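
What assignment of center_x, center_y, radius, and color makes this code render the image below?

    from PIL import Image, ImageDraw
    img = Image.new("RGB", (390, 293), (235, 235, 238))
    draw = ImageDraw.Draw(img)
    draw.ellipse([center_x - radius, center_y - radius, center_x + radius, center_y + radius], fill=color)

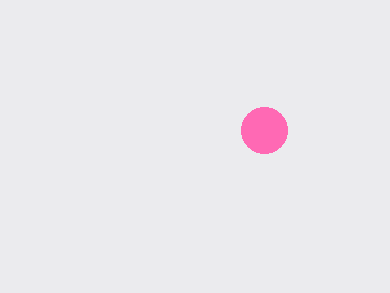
center_x = 264; center_y = 130; radius = 23; color = 'hotpink'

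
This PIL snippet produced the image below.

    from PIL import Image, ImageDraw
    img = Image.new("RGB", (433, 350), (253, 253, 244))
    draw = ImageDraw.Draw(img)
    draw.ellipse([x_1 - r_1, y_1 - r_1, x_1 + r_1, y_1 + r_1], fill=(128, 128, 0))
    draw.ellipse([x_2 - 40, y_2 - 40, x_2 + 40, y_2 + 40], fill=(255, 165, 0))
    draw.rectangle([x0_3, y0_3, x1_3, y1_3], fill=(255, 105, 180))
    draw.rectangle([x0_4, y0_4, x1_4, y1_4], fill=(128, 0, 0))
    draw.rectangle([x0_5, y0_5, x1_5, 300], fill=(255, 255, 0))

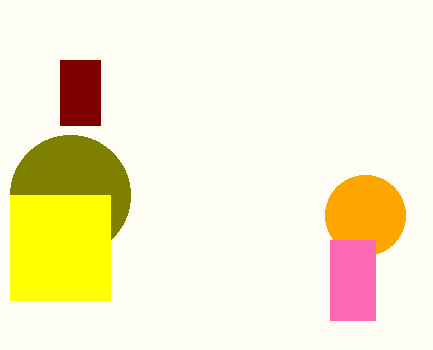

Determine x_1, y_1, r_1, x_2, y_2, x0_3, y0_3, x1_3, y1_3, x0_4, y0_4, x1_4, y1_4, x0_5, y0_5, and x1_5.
x_1 = 70, y_1 = 195, r_1 = 60, x_2 = 365, y_2 = 215, x0_3 = 330, y0_3 = 240, x1_3 = 375, y1_3 = 320, x0_4 = 60, y0_4 = 60, x1_4 = 100, y1_4 = 125, x0_5 = 10, y0_5 = 195, x1_5 = 110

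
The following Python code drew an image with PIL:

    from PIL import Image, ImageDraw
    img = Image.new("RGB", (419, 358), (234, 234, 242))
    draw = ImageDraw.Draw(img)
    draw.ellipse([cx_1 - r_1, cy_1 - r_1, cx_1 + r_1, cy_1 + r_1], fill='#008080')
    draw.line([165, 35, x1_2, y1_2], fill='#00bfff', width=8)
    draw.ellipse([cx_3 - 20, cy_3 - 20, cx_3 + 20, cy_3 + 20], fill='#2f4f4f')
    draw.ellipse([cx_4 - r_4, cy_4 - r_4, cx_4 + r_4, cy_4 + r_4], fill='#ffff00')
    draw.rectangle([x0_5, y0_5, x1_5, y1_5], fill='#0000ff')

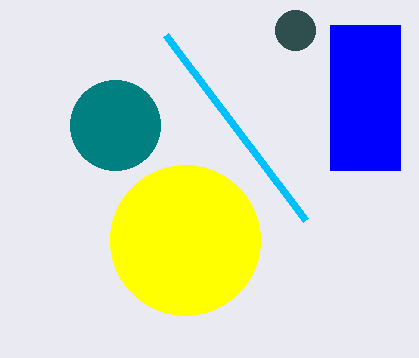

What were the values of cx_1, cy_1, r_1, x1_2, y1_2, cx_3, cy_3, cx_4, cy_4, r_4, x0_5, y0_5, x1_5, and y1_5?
cx_1 = 115, cy_1 = 125, r_1 = 45, x1_2 = 305, y1_2 = 220, cx_3 = 295, cy_3 = 30, cx_4 = 185, cy_4 = 240, r_4 = 75, x0_5 = 330, y0_5 = 25, x1_5 = 400, y1_5 = 170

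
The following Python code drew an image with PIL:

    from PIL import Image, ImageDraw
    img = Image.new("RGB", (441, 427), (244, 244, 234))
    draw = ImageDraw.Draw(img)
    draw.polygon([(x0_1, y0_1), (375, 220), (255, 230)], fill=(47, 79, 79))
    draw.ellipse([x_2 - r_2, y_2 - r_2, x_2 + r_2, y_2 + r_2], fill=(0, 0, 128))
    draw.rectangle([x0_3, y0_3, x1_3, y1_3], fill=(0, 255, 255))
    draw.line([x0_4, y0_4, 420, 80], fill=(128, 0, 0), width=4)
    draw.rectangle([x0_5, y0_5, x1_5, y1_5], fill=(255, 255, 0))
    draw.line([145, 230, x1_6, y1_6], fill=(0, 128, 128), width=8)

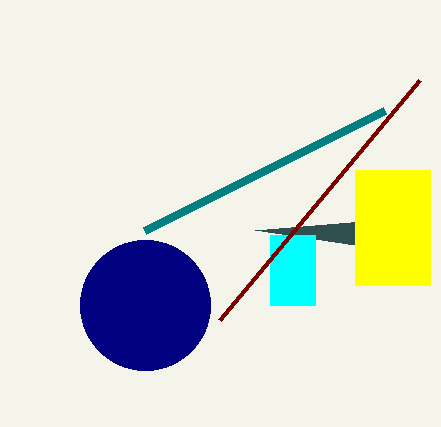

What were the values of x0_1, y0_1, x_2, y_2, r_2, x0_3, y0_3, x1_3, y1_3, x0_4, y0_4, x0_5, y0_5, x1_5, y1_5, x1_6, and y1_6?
x0_1 = 355
y0_1 = 245
x_2 = 145
y_2 = 305
r_2 = 65
x0_3 = 270
y0_3 = 235
x1_3 = 315
y1_3 = 305
x0_4 = 220
y0_4 = 320
x0_5 = 355
y0_5 = 170
x1_5 = 430
y1_5 = 285
x1_6 = 385
y1_6 = 110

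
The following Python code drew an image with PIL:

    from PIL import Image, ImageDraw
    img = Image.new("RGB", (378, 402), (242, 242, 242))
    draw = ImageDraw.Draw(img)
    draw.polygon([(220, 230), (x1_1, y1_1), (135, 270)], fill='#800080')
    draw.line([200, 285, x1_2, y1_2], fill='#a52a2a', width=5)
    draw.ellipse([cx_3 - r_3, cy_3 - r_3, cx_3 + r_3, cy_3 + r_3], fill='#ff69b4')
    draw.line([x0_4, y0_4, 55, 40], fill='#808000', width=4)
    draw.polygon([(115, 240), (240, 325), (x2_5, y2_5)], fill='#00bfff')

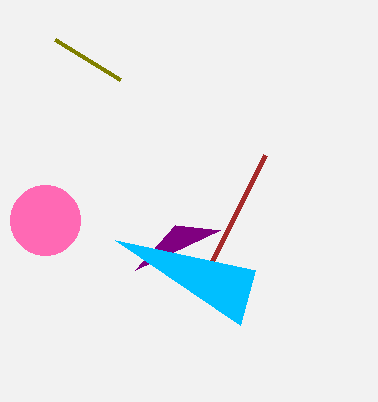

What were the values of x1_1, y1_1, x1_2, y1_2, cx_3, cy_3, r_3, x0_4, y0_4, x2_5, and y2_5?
x1_1 = 175
y1_1 = 225
x1_2 = 265
y1_2 = 155
cx_3 = 45
cy_3 = 220
r_3 = 35
x0_4 = 120
y0_4 = 80
x2_5 = 255
y2_5 = 270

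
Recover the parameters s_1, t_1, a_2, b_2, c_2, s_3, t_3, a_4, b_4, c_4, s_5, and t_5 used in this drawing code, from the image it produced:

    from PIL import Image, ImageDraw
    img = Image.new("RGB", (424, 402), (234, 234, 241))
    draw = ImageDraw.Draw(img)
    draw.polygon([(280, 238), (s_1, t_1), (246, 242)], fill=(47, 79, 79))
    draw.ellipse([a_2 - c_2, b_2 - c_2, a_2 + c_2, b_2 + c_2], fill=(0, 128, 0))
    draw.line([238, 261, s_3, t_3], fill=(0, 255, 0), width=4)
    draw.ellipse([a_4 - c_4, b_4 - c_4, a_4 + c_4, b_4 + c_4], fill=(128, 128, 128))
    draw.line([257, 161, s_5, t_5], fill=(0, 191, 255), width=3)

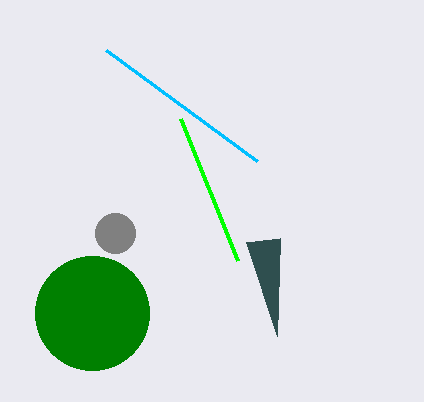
s_1 = 277; t_1 = 336; a_2 = 92; b_2 = 313; c_2 = 57; s_3 = 181; t_3 = 119; a_4 = 115; b_4 = 233; c_4 = 20; s_5 = 106; t_5 = 50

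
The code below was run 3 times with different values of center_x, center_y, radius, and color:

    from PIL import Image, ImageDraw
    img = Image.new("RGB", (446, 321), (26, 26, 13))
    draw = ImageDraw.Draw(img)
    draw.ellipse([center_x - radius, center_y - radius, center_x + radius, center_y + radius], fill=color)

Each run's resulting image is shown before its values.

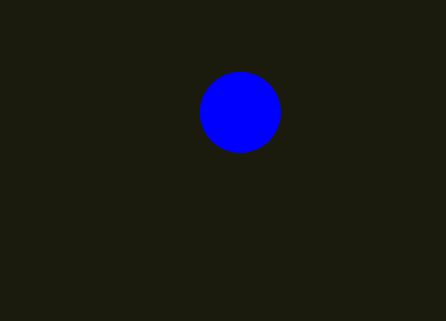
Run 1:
center_x = 240; center_y = 112; radius = 40; color = 'blue'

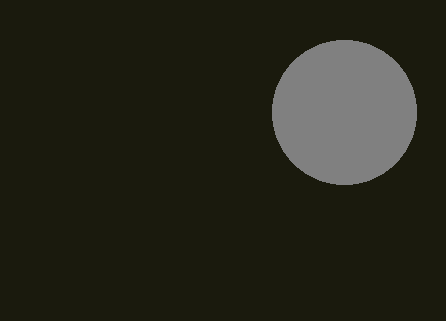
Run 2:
center_x = 344; center_y = 112; radius = 72; color = 'gray'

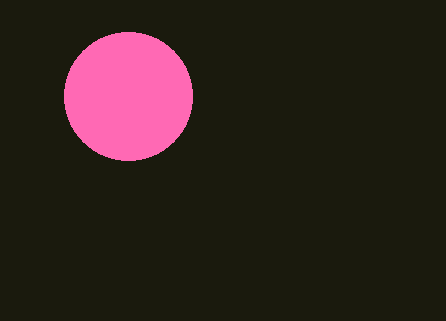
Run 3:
center_x = 128, center_y = 96, radius = 64, color = 'hotpink'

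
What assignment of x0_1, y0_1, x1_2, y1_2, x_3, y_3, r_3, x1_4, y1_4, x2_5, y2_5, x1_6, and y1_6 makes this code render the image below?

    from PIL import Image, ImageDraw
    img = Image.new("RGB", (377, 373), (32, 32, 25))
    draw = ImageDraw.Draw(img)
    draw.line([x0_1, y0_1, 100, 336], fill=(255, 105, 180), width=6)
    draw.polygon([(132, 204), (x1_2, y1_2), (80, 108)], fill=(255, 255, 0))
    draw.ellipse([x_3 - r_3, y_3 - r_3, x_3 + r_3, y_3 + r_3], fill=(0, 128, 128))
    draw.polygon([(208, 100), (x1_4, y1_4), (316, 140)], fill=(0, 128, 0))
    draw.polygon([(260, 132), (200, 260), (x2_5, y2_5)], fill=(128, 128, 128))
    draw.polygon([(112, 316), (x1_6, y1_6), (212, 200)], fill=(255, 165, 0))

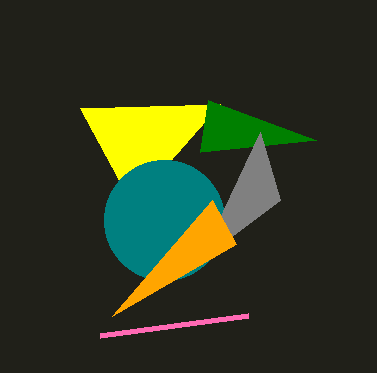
x0_1 = 248; y0_1 = 316; x1_2 = 220; y1_2 = 104; x_3 = 164; y_3 = 220; r_3 = 60; x1_4 = 200; y1_4 = 152; x2_5 = 280; y2_5 = 200; x1_6 = 236; y1_6 = 244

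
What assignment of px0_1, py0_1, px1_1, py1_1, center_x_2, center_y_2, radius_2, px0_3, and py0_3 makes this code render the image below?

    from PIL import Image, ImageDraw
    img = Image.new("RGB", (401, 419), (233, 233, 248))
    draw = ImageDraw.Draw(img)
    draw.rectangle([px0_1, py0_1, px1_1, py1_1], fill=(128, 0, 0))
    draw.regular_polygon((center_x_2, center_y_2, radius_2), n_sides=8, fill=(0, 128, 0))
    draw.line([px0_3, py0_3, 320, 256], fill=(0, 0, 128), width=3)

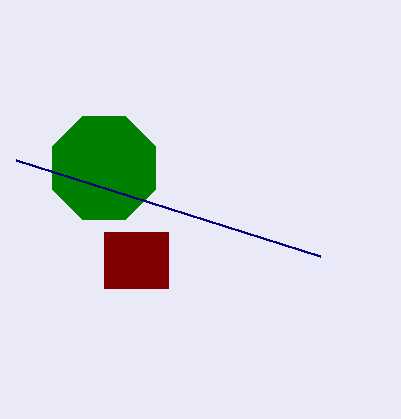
px0_1 = 104; py0_1 = 232; px1_1 = 168; py1_1 = 288; center_x_2 = 104; center_y_2 = 168; radius_2 = 56; px0_3 = 16; py0_3 = 160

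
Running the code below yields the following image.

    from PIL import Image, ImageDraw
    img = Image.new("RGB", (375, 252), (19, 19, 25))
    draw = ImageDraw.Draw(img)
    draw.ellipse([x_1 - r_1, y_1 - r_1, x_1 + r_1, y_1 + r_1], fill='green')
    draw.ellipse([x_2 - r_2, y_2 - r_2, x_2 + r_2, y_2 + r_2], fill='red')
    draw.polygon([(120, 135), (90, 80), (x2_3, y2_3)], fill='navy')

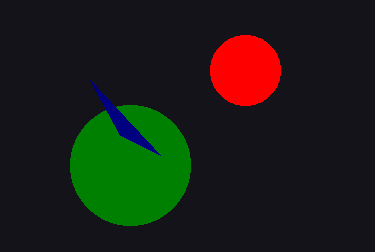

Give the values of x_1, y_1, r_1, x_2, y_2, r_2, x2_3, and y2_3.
x_1 = 130; y_1 = 165; r_1 = 60; x_2 = 245; y_2 = 70; r_2 = 35; x2_3 = 160; y2_3 = 155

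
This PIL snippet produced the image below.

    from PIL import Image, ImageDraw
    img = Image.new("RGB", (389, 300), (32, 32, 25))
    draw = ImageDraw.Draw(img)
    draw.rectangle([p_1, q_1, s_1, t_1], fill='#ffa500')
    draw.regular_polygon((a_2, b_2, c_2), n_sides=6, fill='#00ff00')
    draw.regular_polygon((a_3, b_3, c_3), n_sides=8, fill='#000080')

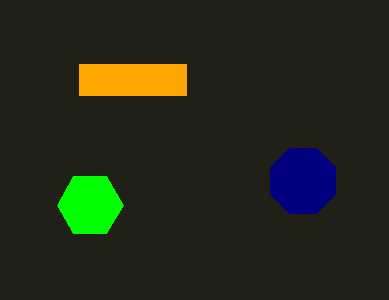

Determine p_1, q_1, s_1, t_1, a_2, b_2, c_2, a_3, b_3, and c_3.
p_1 = 79
q_1 = 64
s_1 = 186
t_1 = 95
a_2 = 90
b_2 = 205
c_2 = 33
a_3 = 303
b_3 = 181
c_3 = 35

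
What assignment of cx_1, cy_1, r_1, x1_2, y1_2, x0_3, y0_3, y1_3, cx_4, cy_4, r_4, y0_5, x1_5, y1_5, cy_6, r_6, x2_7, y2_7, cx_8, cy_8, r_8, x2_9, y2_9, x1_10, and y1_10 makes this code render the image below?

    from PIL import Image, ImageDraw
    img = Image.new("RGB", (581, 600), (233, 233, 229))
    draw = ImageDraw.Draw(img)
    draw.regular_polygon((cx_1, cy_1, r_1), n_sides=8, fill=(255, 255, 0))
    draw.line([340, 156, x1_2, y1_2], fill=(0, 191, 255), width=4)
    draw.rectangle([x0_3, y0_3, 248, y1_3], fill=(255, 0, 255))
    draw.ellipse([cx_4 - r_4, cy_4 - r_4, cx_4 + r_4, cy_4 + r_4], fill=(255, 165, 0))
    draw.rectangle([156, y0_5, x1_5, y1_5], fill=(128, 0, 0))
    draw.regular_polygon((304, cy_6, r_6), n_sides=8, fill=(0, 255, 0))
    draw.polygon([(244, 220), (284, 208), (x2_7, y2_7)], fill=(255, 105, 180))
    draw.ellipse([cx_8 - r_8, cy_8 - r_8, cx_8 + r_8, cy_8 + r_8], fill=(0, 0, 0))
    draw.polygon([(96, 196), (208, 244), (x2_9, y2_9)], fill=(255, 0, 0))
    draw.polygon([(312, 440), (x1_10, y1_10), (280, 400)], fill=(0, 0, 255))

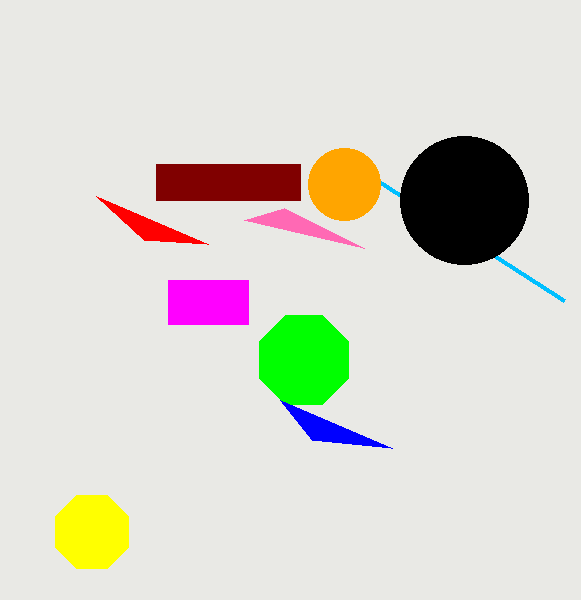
cx_1 = 92
cy_1 = 532
r_1 = 40
x1_2 = 564
y1_2 = 300
x0_3 = 168
y0_3 = 280
y1_3 = 324
cx_4 = 344
cy_4 = 184
r_4 = 36
y0_5 = 164
x1_5 = 300
y1_5 = 200
cy_6 = 360
r_6 = 48
x2_7 = 364
y2_7 = 248
cx_8 = 464
cy_8 = 200
r_8 = 64
x2_9 = 144
y2_9 = 240
x1_10 = 392
y1_10 = 448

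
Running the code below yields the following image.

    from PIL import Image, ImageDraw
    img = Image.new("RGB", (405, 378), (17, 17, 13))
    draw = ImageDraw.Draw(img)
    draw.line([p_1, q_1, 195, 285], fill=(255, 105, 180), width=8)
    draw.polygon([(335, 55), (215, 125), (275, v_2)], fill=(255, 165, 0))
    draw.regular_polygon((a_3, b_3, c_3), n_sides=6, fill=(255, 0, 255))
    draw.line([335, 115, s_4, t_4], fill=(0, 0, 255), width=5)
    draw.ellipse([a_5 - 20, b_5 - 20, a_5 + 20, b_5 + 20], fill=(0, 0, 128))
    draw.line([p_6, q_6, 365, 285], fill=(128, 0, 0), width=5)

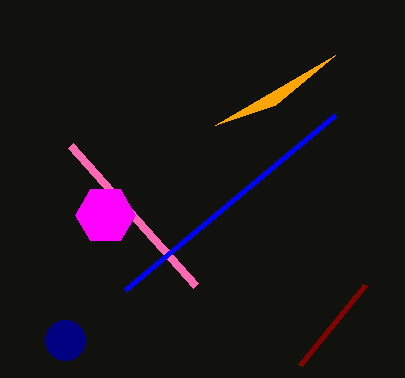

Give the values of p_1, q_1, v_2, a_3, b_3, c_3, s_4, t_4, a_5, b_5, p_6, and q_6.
p_1 = 70
q_1 = 145
v_2 = 105
a_3 = 105
b_3 = 215
c_3 = 30
s_4 = 125
t_4 = 290
a_5 = 65
b_5 = 340
p_6 = 300
q_6 = 365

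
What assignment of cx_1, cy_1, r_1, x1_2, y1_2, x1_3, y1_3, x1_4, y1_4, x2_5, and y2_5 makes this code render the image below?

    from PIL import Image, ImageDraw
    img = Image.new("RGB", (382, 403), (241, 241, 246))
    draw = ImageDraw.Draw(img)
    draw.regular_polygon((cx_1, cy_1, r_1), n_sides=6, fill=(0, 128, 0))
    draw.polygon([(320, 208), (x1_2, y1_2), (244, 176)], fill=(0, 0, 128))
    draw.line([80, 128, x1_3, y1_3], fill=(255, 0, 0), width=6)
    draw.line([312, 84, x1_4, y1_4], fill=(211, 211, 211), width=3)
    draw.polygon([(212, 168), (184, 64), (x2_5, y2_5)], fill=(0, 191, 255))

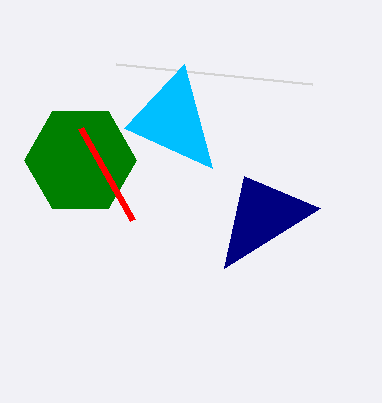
cx_1 = 80
cy_1 = 160
r_1 = 56
x1_2 = 224
y1_2 = 268
x1_3 = 132
y1_3 = 220
x1_4 = 116
y1_4 = 64
x2_5 = 124
y2_5 = 128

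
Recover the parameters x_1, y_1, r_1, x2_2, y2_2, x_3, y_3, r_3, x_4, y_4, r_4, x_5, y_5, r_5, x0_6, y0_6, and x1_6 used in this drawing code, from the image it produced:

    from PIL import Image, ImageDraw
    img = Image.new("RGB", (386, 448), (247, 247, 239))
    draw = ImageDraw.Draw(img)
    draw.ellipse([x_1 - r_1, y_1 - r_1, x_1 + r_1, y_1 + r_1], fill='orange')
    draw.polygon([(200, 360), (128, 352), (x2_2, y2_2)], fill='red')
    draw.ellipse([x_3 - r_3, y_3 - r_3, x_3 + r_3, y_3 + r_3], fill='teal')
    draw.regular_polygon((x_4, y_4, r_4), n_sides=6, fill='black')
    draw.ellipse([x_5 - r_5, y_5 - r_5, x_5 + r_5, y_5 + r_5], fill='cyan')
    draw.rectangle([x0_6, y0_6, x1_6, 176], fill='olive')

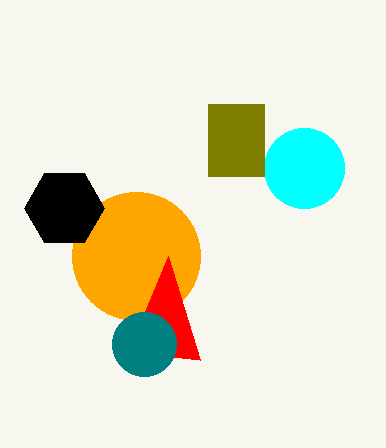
x_1 = 136; y_1 = 256; r_1 = 64; x2_2 = 168; y2_2 = 256; x_3 = 144; y_3 = 344; r_3 = 32; x_4 = 64; y_4 = 208; r_4 = 40; x_5 = 304; y_5 = 168; r_5 = 40; x0_6 = 208; y0_6 = 104; x1_6 = 264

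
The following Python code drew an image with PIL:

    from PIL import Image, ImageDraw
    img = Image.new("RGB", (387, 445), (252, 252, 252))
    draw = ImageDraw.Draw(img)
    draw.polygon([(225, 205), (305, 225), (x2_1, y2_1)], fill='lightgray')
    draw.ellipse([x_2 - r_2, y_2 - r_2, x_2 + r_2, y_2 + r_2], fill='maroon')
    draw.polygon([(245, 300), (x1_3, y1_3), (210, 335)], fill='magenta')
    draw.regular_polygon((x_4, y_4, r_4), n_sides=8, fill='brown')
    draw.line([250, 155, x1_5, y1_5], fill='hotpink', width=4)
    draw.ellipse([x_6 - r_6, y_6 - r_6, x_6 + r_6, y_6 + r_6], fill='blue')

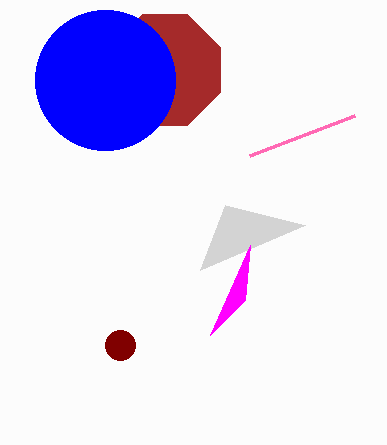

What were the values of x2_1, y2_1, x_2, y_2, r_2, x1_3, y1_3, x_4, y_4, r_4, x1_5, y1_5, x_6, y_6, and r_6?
x2_1 = 200
y2_1 = 270
x_2 = 120
y_2 = 345
r_2 = 15
x1_3 = 250
y1_3 = 245
x_4 = 165
y_4 = 70
r_4 = 60
x1_5 = 355
y1_5 = 115
x_6 = 105
y_6 = 80
r_6 = 70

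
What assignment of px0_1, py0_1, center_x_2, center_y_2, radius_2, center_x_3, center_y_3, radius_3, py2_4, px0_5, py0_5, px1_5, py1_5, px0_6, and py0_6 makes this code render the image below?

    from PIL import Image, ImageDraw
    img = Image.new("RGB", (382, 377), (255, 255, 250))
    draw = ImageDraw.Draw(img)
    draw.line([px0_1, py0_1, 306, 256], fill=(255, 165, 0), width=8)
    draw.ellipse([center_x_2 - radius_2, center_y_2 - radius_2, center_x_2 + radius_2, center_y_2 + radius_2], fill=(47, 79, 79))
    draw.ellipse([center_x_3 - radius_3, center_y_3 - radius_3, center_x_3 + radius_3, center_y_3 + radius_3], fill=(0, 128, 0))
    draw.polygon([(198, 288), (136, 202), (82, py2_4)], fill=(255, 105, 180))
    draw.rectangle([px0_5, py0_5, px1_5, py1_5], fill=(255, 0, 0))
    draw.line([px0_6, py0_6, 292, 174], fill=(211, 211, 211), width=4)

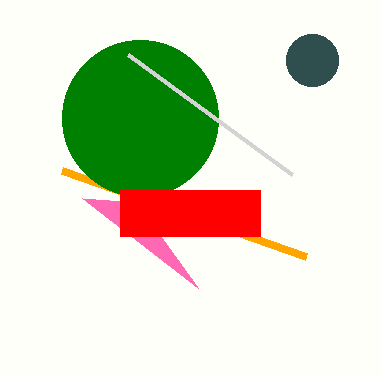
px0_1 = 62, py0_1 = 170, center_x_2 = 312, center_y_2 = 60, radius_2 = 26, center_x_3 = 140, center_y_3 = 118, radius_3 = 78, py2_4 = 198, px0_5 = 120, py0_5 = 190, px1_5 = 260, py1_5 = 236, px0_6 = 128, py0_6 = 54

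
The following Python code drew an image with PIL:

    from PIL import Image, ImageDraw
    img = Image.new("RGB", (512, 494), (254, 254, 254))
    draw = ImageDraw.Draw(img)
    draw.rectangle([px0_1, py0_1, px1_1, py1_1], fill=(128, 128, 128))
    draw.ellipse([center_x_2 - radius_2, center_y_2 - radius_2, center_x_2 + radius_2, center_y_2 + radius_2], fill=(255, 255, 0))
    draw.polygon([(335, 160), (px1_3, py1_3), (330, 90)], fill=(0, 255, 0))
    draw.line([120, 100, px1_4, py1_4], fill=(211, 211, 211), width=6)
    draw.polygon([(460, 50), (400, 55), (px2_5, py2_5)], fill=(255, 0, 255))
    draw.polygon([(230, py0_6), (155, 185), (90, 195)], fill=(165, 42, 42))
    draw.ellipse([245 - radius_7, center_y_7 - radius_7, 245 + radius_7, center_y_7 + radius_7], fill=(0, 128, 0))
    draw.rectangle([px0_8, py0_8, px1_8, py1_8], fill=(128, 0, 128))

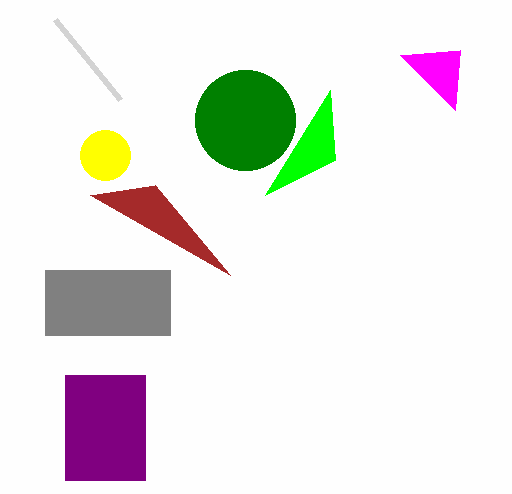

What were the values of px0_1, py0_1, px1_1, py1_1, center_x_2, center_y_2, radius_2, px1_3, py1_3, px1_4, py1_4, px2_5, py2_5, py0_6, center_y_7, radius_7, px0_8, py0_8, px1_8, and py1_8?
px0_1 = 45
py0_1 = 270
px1_1 = 170
py1_1 = 335
center_x_2 = 105
center_y_2 = 155
radius_2 = 25
px1_3 = 265
py1_3 = 195
px1_4 = 55
py1_4 = 20
px2_5 = 455
py2_5 = 110
py0_6 = 275
center_y_7 = 120
radius_7 = 50
px0_8 = 65
py0_8 = 375
px1_8 = 145
py1_8 = 480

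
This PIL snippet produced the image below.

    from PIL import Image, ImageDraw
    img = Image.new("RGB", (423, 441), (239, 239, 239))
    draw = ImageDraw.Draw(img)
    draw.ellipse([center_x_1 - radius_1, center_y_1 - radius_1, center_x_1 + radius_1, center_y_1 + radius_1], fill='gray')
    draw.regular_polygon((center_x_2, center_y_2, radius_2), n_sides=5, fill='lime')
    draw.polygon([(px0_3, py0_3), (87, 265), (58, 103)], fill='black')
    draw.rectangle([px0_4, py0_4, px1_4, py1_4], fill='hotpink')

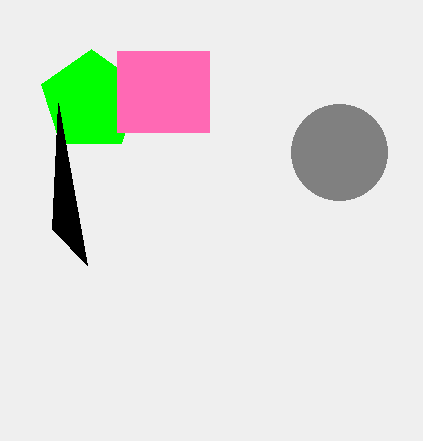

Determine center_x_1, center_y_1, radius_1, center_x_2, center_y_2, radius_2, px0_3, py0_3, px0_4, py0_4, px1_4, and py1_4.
center_x_1 = 339; center_y_1 = 152; radius_1 = 48; center_x_2 = 91; center_y_2 = 101; radius_2 = 52; px0_3 = 52; py0_3 = 229; px0_4 = 117; py0_4 = 51; px1_4 = 209; py1_4 = 132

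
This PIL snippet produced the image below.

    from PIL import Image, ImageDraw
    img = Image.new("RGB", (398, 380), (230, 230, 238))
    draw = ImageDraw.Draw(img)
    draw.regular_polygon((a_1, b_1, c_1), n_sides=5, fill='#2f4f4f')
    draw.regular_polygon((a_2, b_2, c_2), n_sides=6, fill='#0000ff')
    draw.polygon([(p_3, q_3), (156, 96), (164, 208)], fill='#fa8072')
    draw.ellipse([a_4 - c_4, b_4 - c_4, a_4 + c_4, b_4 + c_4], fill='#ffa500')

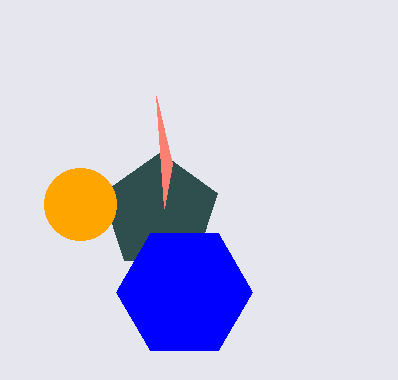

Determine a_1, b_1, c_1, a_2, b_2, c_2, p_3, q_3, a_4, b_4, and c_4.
a_1 = 160, b_1 = 212, c_1 = 60, a_2 = 184, b_2 = 292, c_2 = 68, p_3 = 172, q_3 = 164, a_4 = 80, b_4 = 204, c_4 = 36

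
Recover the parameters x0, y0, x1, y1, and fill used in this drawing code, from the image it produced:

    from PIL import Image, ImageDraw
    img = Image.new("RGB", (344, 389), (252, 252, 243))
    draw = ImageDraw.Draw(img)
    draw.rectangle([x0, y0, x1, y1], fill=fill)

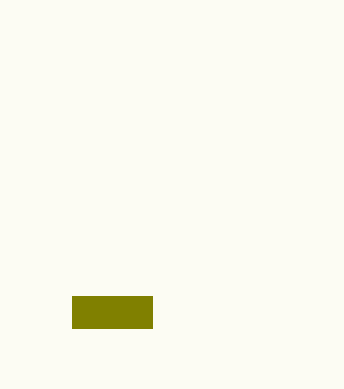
x0 = 72, y0 = 296, x1 = 152, y1 = 328, fill = 'olive'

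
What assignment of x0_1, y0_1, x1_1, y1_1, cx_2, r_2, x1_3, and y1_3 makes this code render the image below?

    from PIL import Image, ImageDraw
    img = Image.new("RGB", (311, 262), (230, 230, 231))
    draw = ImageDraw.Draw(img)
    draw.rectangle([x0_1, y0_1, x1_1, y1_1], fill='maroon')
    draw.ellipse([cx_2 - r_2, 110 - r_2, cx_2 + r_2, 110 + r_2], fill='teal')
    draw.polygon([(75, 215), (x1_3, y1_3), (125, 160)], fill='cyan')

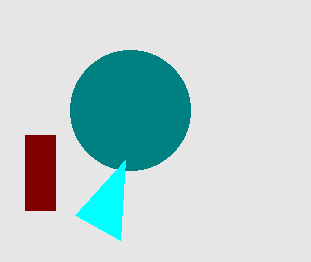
x0_1 = 25; y0_1 = 135; x1_1 = 55; y1_1 = 210; cx_2 = 130; r_2 = 60; x1_3 = 120; y1_3 = 240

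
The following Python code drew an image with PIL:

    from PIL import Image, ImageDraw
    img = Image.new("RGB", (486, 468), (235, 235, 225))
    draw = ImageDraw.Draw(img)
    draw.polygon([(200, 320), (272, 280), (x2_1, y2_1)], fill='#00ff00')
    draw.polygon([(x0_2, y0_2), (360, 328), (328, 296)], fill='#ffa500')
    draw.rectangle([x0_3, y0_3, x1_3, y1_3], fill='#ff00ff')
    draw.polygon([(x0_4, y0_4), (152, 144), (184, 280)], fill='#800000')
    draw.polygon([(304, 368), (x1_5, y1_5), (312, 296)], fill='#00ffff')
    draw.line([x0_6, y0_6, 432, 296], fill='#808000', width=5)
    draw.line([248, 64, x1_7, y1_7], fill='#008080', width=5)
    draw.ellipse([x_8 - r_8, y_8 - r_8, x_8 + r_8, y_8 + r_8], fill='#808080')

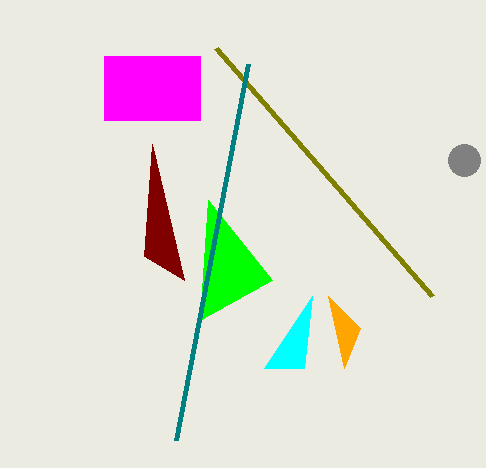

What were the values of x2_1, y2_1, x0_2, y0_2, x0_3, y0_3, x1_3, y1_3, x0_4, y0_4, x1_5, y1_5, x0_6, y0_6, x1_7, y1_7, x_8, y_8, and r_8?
x2_1 = 208, y2_1 = 200, x0_2 = 344, y0_2 = 368, x0_3 = 104, y0_3 = 56, x1_3 = 200, y1_3 = 120, x0_4 = 144, y0_4 = 256, x1_5 = 264, y1_5 = 368, x0_6 = 216, y0_6 = 48, x1_7 = 176, y1_7 = 440, x_8 = 464, y_8 = 160, r_8 = 16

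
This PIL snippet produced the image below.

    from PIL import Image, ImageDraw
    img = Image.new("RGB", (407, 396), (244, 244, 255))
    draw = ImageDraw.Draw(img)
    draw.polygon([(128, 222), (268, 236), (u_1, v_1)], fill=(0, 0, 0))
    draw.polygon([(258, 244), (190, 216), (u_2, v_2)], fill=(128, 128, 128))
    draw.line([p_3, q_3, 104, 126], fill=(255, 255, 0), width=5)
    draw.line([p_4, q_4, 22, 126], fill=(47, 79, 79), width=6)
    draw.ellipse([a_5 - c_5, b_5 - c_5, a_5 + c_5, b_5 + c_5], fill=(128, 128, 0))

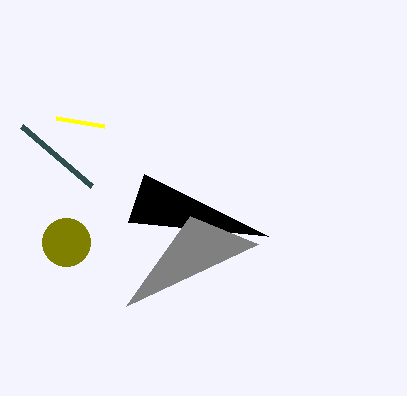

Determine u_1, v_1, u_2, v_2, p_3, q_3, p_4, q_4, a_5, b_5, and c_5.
u_1 = 144; v_1 = 174; u_2 = 126; v_2 = 306; p_3 = 56; q_3 = 118; p_4 = 92; q_4 = 186; a_5 = 66; b_5 = 242; c_5 = 24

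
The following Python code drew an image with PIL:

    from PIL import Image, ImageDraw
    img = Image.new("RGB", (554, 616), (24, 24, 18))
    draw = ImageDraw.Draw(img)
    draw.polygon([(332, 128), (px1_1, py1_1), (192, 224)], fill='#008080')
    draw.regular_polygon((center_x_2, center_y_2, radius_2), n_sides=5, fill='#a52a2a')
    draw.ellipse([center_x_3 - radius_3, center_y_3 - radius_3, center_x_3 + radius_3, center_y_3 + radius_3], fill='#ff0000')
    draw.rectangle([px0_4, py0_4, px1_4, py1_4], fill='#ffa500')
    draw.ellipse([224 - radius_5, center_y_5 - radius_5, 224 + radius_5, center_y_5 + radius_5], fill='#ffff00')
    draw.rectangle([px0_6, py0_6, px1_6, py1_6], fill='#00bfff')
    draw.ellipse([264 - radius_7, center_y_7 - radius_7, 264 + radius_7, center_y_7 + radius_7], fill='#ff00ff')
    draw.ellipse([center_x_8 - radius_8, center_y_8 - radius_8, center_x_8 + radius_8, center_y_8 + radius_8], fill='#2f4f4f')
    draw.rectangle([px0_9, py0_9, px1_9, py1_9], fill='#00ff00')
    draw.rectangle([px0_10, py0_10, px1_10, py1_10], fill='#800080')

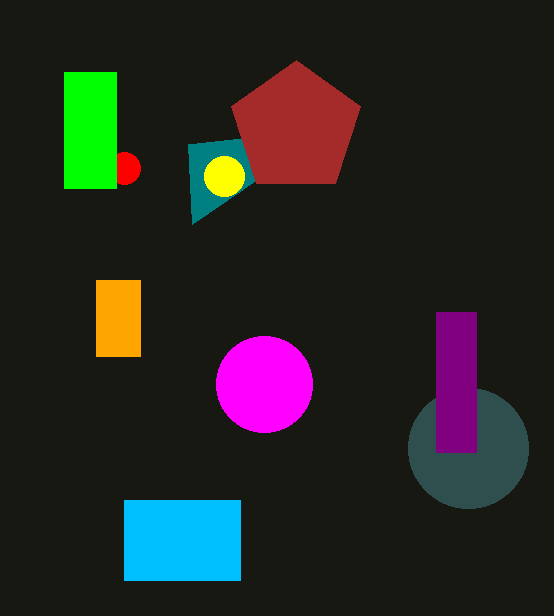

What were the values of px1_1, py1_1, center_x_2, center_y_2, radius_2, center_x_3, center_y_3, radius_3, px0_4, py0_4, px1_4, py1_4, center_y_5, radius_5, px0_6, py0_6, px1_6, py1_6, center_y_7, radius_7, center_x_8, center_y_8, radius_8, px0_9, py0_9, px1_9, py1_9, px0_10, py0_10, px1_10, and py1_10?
px1_1 = 188, py1_1 = 144, center_x_2 = 296, center_y_2 = 128, radius_2 = 68, center_x_3 = 124, center_y_3 = 168, radius_3 = 16, px0_4 = 96, py0_4 = 280, px1_4 = 140, py1_4 = 356, center_y_5 = 176, radius_5 = 20, px0_6 = 124, py0_6 = 500, px1_6 = 240, py1_6 = 580, center_y_7 = 384, radius_7 = 48, center_x_8 = 468, center_y_8 = 448, radius_8 = 60, px0_9 = 64, py0_9 = 72, px1_9 = 116, py1_9 = 188, px0_10 = 436, py0_10 = 312, px1_10 = 476, py1_10 = 452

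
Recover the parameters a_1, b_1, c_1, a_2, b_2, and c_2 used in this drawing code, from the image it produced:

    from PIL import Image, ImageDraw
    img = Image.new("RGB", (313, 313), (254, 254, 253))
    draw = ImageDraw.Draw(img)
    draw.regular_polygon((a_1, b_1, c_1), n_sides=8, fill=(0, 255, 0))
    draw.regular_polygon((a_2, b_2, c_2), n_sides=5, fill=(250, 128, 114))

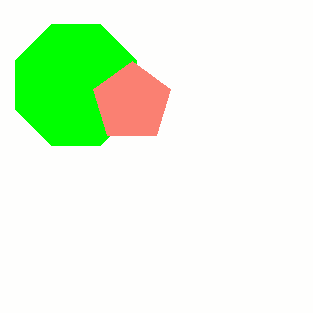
a_1 = 76
b_1 = 85
c_1 = 65
a_2 = 132
b_2 = 102
c_2 = 41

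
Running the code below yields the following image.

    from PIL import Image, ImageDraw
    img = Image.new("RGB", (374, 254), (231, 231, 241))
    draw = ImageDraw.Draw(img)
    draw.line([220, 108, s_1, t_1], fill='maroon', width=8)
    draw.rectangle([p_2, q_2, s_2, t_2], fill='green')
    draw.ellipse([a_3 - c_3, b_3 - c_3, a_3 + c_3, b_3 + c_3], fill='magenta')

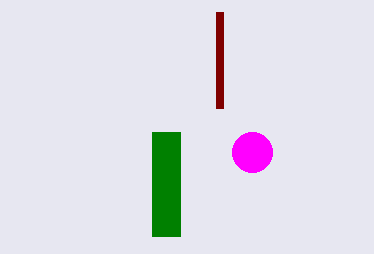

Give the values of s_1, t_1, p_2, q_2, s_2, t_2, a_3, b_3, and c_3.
s_1 = 220, t_1 = 12, p_2 = 152, q_2 = 132, s_2 = 180, t_2 = 236, a_3 = 252, b_3 = 152, c_3 = 20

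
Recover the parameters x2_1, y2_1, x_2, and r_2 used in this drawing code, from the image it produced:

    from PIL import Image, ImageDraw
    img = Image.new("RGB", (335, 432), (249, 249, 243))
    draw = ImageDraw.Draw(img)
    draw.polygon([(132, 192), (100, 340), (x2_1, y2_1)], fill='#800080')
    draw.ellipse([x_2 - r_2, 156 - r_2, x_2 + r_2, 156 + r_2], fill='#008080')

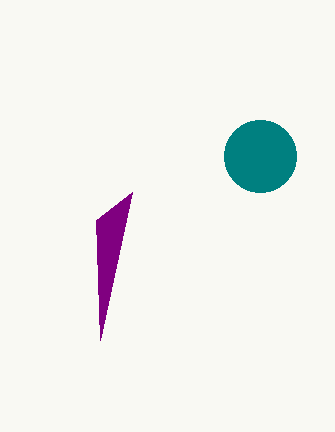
x2_1 = 96
y2_1 = 220
x_2 = 260
r_2 = 36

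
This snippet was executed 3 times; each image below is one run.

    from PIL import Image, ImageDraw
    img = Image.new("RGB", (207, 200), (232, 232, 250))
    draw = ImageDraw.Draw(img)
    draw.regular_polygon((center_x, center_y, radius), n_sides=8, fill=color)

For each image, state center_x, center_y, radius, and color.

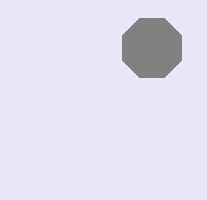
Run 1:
center_x = 152, center_y = 48, radius = 32, color = 'gray'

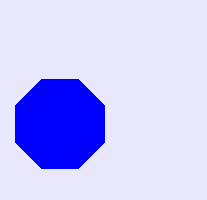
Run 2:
center_x = 60, center_y = 124, radius = 48, color = 'blue'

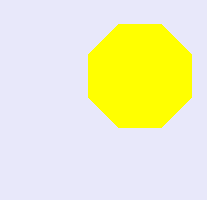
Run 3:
center_x = 140; center_y = 76; radius = 56; color = 'yellow'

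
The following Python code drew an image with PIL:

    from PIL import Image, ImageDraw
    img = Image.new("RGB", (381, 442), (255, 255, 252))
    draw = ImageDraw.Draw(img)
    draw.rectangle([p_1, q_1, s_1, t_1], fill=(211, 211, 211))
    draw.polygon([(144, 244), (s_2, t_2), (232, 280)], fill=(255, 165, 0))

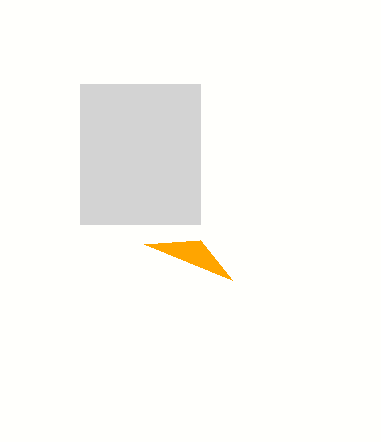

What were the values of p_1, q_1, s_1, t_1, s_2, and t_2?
p_1 = 80, q_1 = 84, s_1 = 200, t_1 = 224, s_2 = 200, t_2 = 240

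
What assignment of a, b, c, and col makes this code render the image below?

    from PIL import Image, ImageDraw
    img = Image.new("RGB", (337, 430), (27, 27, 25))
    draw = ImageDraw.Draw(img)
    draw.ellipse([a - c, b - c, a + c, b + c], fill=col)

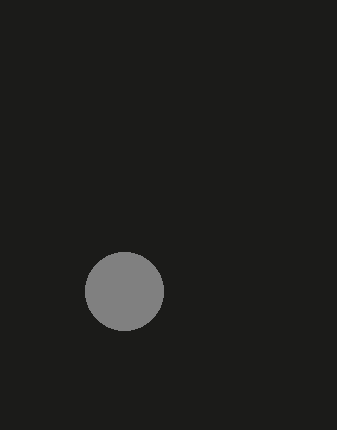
a = 124, b = 291, c = 39, col = 'gray'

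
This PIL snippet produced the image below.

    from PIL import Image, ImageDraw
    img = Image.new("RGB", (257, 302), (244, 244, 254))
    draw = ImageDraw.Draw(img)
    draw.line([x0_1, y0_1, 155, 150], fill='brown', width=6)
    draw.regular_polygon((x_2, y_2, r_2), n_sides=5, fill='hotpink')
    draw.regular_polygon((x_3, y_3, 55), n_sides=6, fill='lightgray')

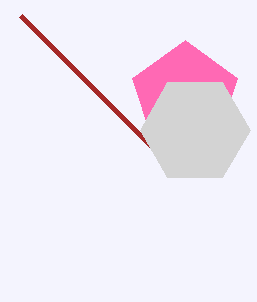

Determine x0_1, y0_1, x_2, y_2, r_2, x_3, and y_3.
x0_1 = 20, y0_1 = 15, x_2 = 185, y_2 = 95, r_2 = 55, x_3 = 195, y_3 = 130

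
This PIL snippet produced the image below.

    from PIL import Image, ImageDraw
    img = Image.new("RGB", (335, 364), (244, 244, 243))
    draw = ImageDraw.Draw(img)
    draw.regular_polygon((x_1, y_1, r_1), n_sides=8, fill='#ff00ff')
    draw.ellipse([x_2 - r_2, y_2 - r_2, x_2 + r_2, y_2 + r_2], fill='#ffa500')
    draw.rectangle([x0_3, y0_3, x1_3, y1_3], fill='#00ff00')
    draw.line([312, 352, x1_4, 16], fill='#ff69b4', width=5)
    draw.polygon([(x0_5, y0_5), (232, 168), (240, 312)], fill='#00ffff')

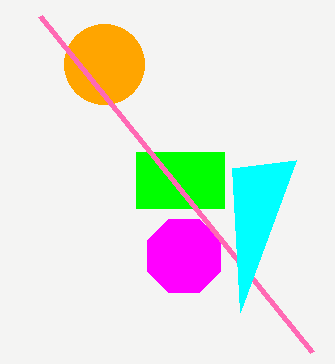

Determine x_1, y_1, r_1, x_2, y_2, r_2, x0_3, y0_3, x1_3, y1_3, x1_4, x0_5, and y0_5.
x_1 = 184
y_1 = 256
r_1 = 40
x_2 = 104
y_2 = 64
r_2 = 40
x0_3 = 136
y0_3 = 152
x1_3 = 224
y1_3 = 208
x1_4 = 40
x0_5 = 296
y0_5 = 160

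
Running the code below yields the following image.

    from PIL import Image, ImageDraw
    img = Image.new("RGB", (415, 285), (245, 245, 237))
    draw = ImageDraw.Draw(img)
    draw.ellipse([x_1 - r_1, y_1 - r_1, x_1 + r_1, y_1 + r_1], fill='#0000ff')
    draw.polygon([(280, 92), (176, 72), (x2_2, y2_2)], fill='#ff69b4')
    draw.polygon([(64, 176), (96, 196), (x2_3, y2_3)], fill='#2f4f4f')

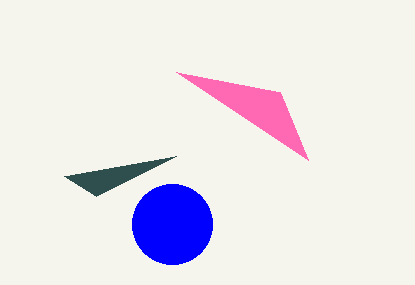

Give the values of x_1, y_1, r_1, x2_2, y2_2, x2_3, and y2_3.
x_1 = 172, y_1 = 224, r_1 = 40, x2_2 = 308, y2_2 = 160, x2_3 = 176, y2_3 = 156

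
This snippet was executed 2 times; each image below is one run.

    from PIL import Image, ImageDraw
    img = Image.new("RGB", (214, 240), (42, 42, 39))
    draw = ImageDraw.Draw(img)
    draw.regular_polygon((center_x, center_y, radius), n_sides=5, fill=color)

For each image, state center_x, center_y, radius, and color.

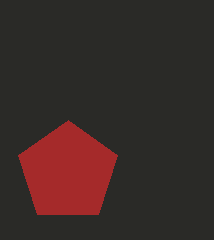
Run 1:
center_x = 68
center_y = 172
radius = 52
color = 'brown'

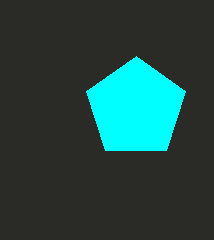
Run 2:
center_x = 136, center_y = 108, radius = 52, color = 'cyan'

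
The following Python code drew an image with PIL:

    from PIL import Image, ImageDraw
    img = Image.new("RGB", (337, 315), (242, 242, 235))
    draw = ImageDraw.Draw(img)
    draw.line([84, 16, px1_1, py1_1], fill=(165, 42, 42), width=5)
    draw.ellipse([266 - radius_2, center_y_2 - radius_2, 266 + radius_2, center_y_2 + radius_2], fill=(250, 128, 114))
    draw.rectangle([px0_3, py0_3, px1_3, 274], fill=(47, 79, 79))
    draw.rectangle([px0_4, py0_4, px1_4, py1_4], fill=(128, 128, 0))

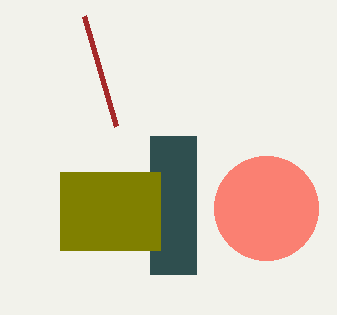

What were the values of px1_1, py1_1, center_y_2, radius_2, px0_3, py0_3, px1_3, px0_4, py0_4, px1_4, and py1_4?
px1_1 = 116
py1_1 = 126
center_y_2 = 208
radius_2 = 52
px0_3 = 150
py0_3 = 136
px1_3 = 196
px0_4 = 60
py0_4 = 172
px1_4 = 160
py1_4 = 250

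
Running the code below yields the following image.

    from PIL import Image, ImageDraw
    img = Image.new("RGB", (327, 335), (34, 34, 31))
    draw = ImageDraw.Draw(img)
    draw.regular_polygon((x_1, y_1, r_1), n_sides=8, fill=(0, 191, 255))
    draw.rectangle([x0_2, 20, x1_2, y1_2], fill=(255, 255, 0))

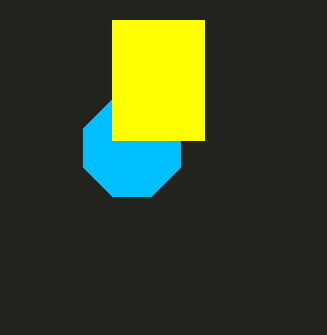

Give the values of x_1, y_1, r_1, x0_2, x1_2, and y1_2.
x_1 = 132, y_1 = 148, r_1 = 52, x0_2 = 112, x1_2 = 204, y1_2 = 140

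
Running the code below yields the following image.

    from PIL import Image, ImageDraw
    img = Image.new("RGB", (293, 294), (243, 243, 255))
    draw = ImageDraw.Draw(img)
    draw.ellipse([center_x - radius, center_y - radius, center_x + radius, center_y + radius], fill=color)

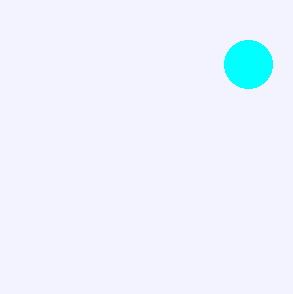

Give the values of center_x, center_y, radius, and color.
center_x = 248, center_y = 64, radius = 24, color = 'cyan'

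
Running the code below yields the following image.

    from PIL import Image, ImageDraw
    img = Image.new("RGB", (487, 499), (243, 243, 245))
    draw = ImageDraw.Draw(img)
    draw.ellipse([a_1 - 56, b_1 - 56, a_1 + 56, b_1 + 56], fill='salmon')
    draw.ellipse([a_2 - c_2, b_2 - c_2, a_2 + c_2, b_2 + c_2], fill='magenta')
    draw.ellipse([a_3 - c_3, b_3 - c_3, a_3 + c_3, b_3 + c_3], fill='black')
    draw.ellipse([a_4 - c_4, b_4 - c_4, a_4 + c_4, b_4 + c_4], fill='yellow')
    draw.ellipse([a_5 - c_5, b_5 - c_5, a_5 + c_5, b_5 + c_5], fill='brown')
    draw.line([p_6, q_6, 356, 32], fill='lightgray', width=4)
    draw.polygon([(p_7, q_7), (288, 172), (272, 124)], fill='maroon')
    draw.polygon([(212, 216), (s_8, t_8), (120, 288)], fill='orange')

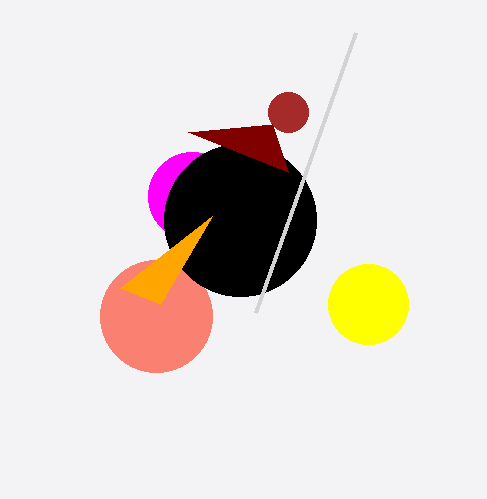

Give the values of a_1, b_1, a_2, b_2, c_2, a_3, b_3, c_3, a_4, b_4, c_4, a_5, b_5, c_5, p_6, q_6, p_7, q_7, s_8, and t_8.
a_1 = 156; b_1 = 316; a_2 = 192; b_2 = 196; c_2 = 44; a_3 = 240; b_3 = 220; c_3 = 76; a_4 = 368; b_4 = 304; c_4 = 40; a_5 = 288; b_5 = 112; c_5 = 20; p_6 = 256; q_6 = 312; p_7 = 188; q_7 = 132; s_8 = 160; t_8 = 304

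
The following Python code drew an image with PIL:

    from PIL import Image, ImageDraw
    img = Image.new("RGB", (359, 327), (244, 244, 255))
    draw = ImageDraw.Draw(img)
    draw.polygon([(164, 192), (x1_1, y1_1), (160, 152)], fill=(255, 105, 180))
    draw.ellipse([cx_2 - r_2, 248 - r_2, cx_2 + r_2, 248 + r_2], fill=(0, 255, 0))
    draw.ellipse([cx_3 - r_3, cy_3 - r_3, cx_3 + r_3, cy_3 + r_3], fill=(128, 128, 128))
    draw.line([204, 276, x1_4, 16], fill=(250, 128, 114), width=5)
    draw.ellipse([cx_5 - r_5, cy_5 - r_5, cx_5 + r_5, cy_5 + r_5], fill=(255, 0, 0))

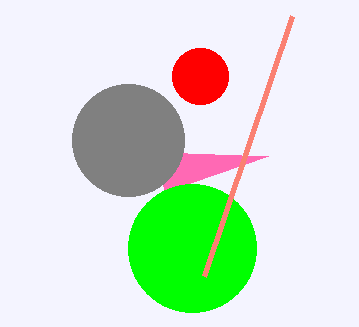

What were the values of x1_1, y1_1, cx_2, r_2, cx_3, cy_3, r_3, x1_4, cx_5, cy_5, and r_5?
x1_1 = 268; y1_1 = 156; cx_2 = 192; r_2 = 64; cx_3 = 128; cy_3 = 140; r_3 = 56; x1_4 = 292; cx_5 = 200; cy_5 = 76; r_5 = 28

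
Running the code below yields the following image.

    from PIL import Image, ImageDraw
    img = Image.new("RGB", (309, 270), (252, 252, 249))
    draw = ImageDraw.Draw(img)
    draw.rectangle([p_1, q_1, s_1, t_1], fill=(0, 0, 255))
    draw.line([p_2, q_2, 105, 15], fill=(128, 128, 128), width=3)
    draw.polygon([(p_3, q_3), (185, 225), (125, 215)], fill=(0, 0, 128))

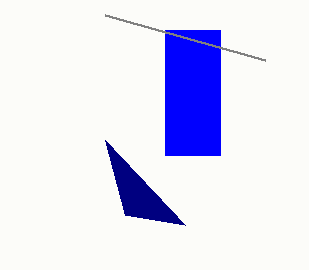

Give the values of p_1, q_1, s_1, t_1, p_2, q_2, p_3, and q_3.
p_1 = 165; q_1 = 30; s_1 = 220; t_1 = 155; p_2 = 265; q_2 = 60; p_3 = 105; q_3 = 140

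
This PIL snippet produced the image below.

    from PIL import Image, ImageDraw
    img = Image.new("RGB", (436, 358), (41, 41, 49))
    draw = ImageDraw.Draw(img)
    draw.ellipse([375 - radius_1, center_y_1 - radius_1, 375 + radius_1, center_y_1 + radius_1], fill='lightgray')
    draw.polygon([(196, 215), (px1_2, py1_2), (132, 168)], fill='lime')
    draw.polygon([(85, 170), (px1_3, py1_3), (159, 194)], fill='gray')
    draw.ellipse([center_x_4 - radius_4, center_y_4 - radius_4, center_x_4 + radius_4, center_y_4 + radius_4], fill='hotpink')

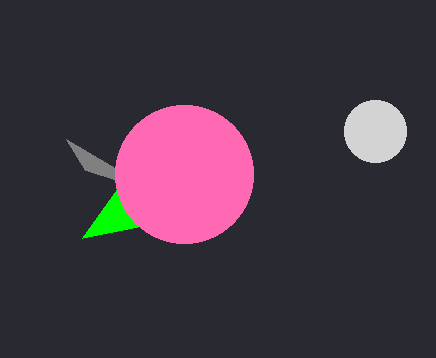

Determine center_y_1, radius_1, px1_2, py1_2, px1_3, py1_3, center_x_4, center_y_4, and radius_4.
center_y_1 = 131
radius_1 = 31
px1_2 = 82
py1_2 = 238
px1_3 = 66
py1_3 = 139
center_x_4 = 184
center_y_4 = 174
radius_4 = 69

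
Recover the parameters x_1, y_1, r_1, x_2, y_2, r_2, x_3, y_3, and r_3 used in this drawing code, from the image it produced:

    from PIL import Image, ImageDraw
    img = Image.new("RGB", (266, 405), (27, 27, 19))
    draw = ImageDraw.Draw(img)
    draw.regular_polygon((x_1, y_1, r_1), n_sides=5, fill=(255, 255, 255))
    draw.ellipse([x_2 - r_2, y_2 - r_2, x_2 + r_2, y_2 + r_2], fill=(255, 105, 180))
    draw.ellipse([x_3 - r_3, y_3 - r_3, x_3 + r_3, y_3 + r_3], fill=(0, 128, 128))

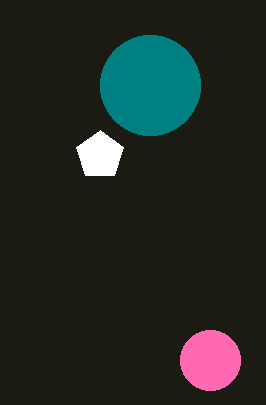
x_1 = 100, y_1 = 155, r_1 = 25, x_2 = 210, y_2 = 360, r_2 = 30, x_3 = 150, y_3 = 85, r_3 = 50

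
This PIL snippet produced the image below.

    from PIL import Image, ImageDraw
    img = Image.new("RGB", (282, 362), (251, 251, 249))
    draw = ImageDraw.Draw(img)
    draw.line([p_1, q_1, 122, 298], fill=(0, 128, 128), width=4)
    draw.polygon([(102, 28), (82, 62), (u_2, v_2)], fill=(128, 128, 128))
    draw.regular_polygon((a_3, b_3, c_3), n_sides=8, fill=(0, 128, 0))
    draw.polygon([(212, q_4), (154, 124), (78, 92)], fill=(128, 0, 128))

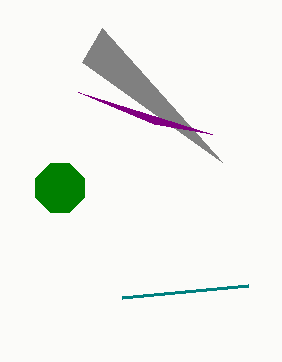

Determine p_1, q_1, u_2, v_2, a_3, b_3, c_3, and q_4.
p_1 = 248, q_1 = 286, u_2 = 222, v_2 = 162, a_3 = 60, b_3 = 188, c_3 = 26, q_4 = 134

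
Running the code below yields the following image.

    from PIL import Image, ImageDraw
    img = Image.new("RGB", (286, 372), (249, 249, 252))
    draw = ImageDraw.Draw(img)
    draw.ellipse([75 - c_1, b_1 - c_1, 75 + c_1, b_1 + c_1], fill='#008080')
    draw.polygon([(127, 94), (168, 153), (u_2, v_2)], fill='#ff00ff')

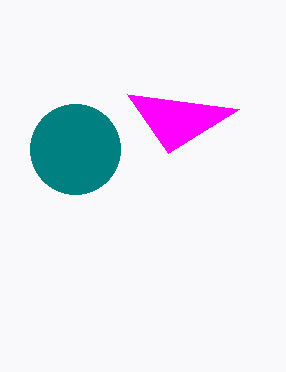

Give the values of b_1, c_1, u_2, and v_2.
b_1 = 149, c_1 = 45, u_2 = 239, v_2 = 109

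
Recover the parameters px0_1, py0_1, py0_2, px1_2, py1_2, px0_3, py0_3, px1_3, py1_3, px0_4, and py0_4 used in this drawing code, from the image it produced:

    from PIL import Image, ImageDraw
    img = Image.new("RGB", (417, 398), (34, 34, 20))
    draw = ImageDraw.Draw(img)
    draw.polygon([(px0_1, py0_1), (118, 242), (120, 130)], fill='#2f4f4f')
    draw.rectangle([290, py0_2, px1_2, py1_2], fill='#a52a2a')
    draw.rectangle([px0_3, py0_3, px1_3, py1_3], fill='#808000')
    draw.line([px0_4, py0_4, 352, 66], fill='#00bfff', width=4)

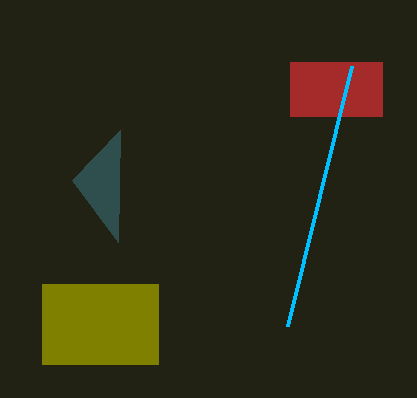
px0_1 = 72; py0_1 = 180; py0_2 = 62; px1_2 = 382; py1_2 = 116; px0_3 = 42; py0_3 = 284; px1_3 = 158; py1_3 = 364; px0_4 = 288; py0_4 = 326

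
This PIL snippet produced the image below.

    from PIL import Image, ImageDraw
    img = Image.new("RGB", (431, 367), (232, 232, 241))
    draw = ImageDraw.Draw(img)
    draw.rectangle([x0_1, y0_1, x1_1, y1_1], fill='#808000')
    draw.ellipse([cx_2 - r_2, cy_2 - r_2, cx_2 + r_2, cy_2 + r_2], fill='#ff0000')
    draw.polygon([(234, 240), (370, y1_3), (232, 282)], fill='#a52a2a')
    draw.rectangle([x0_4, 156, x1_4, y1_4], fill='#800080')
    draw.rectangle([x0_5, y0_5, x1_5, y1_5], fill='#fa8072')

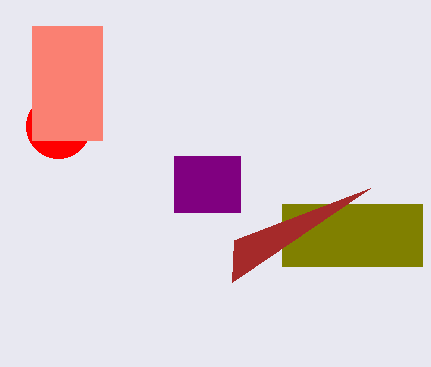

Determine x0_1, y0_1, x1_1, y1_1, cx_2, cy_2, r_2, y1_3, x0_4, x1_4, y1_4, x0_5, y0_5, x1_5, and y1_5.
x0_1 = 282
y0_1 = 204
x1_1 = 422
y1_1 = 266
cx_2 = 58
cy_2 = 126
r_2 = 32
y1_3 = 188
x0_4 = 174
x1_4 = 240
y1_4 = 212
x0_5 = 32
y0_5 = 26
x1_5 = 102
y1_5 = 140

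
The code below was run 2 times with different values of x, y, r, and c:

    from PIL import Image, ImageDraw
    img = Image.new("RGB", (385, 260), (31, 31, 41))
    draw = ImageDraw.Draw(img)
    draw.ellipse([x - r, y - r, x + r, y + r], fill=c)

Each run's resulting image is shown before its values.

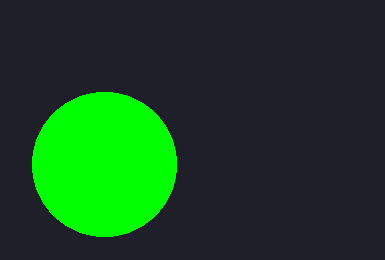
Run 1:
x = 104
y = 164
r = 72
c = 'lime'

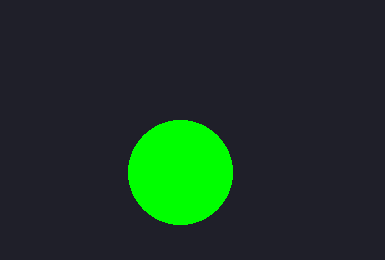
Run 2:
x = 180
y = 172
r = 52
c = 'lime'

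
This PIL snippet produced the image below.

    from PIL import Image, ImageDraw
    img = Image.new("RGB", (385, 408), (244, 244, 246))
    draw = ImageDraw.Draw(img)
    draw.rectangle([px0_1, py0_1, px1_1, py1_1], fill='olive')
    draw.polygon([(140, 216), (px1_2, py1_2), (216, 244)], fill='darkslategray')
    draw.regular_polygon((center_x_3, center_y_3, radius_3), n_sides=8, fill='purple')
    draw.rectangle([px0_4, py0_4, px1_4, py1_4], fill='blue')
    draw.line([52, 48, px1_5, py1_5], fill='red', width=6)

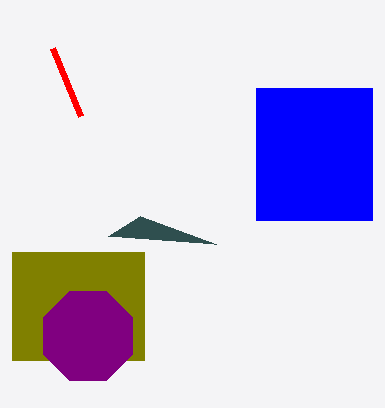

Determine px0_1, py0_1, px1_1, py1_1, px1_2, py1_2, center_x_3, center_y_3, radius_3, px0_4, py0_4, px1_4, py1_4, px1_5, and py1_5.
px0_1 = 12
py0_1 = 252
px1_1 = 144
py1_1 = 360
px1_2 = 108
py1_2 = 236
center_x_3 = 88
center_y_3 = 336
radius_3 = 48
px0_4 = 256
py0_4 = 88
px1_4 = 372
py1_4 = 220
px1_5 = 80
py1_5 = 116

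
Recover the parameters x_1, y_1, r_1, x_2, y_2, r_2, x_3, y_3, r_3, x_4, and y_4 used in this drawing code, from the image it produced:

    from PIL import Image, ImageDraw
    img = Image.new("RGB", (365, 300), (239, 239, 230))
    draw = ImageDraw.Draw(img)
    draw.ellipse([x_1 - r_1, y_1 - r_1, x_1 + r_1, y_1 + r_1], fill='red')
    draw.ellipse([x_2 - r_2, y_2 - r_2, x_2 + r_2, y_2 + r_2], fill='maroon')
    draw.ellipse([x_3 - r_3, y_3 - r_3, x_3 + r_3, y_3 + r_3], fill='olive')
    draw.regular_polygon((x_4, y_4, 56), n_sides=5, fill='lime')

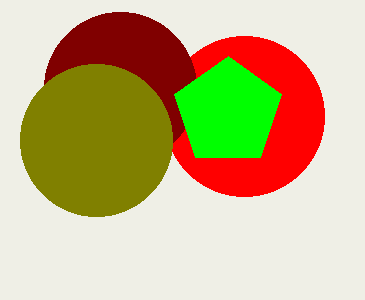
x_1 = 244, y_1 = 116, r_1 = 80, x_2 = 120, y_2 = 88, r_2 = 76, x_3 = 96, y_3 = 140, r_3 = 76, x_4 = 228, y_4 = 112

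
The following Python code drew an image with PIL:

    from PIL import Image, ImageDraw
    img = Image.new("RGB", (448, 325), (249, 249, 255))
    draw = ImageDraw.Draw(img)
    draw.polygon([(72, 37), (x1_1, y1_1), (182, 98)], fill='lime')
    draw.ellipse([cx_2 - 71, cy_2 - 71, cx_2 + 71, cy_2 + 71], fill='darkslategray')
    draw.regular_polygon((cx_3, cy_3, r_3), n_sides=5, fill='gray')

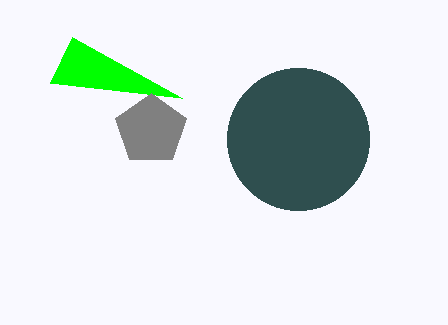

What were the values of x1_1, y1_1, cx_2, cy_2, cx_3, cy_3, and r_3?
x1_1 = 50
y1_1 = 83
cx_2 = 298
cy_2 = 139
cx_3 = 151
cy_3 = 130
r_3 = 37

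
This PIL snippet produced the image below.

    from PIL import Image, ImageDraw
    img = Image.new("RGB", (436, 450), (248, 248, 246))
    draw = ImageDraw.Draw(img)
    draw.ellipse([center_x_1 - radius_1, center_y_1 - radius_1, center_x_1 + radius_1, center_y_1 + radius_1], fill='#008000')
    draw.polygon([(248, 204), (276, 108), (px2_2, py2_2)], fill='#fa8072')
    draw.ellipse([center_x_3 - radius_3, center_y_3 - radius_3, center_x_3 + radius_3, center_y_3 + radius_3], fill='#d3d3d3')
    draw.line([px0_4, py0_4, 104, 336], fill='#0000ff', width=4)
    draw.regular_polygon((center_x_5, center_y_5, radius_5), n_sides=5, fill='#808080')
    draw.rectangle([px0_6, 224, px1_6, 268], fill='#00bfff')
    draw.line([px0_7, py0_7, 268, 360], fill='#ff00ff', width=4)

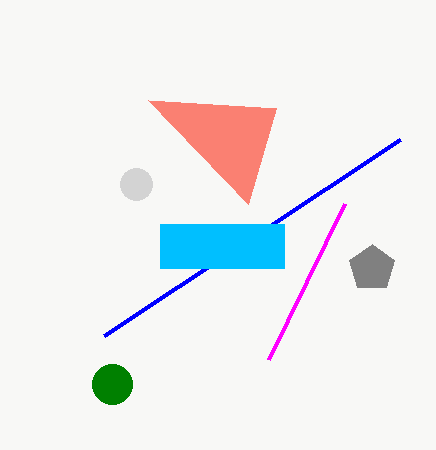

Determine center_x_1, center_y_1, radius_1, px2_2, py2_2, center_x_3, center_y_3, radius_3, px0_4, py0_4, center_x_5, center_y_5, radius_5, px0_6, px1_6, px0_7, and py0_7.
center_x_1 = 112
center_y_1 = 384
radius_1 = 20
px2_2 = 148
py2_2 = 100
center_x_3 = 136
center_y_3 = 184
radius_3 = 16
px0_4 = 400
py0_4 = 140
center_x_5 = 372
center_y_5 = 268
radius_5 = 24
px0_6 = 160
px1_6 = 284
px0_7 = 344
py0_7 = 204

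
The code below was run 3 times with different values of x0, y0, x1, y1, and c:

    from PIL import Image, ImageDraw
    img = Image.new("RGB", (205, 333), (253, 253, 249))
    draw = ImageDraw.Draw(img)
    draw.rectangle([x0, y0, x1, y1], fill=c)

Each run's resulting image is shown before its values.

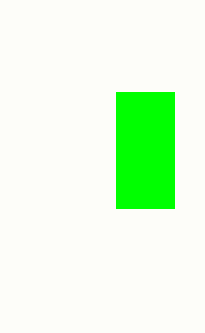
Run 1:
x0 = 116
y0 = 92
x1 = 174
y1 = 208
c = 'lime'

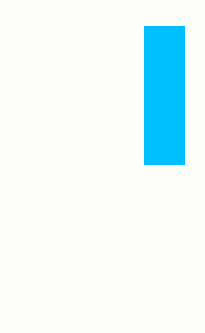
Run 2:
x0 = 144, y0 = 26, x1 = 184, y1 = 164, c = 'deepskyblue'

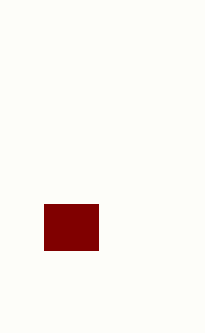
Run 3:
x0 = 44
y0 = 204
x1 = 98
y1 = 250
c = 'maroon'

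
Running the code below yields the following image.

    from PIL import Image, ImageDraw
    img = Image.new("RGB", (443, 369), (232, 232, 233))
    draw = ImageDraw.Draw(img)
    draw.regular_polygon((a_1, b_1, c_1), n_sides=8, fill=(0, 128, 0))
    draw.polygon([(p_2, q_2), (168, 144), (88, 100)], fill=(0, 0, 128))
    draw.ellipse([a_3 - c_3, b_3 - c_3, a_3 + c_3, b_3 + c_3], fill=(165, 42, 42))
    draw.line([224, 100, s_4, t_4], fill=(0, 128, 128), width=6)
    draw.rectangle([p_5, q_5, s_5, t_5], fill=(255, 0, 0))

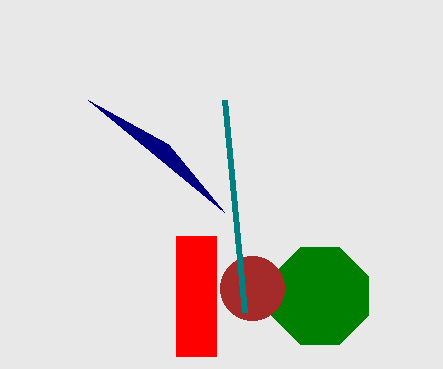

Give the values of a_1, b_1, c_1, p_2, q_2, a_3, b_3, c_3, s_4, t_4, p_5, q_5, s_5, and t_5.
a_1 = 320, b_1 = 296, c_1 = 52, p_2 = 224, q_2 = 212, a_3 = 252, b_3 = 288, c_3 = 32, s_4 = 244, t_4 = 312, p_5 = 176, q_5 = 236, s_5 = 216, t_5 = 356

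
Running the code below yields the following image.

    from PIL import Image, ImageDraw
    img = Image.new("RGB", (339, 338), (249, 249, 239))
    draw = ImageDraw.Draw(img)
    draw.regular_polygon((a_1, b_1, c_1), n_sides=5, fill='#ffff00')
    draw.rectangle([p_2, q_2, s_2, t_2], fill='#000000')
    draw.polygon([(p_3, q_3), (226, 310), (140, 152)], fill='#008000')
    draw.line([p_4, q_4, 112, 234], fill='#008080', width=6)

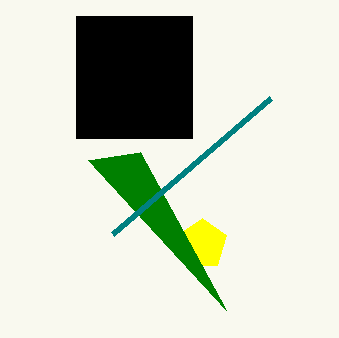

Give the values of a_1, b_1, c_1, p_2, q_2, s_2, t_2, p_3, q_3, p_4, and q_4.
a_1 = 202
b_1 = 244
c_1 = 26
p_2 = 76
q_2 = 16
s_2 = 192
t_2 = 138
p_3 = 88
q_3 = 160
p_4 = 270
q_4 = 98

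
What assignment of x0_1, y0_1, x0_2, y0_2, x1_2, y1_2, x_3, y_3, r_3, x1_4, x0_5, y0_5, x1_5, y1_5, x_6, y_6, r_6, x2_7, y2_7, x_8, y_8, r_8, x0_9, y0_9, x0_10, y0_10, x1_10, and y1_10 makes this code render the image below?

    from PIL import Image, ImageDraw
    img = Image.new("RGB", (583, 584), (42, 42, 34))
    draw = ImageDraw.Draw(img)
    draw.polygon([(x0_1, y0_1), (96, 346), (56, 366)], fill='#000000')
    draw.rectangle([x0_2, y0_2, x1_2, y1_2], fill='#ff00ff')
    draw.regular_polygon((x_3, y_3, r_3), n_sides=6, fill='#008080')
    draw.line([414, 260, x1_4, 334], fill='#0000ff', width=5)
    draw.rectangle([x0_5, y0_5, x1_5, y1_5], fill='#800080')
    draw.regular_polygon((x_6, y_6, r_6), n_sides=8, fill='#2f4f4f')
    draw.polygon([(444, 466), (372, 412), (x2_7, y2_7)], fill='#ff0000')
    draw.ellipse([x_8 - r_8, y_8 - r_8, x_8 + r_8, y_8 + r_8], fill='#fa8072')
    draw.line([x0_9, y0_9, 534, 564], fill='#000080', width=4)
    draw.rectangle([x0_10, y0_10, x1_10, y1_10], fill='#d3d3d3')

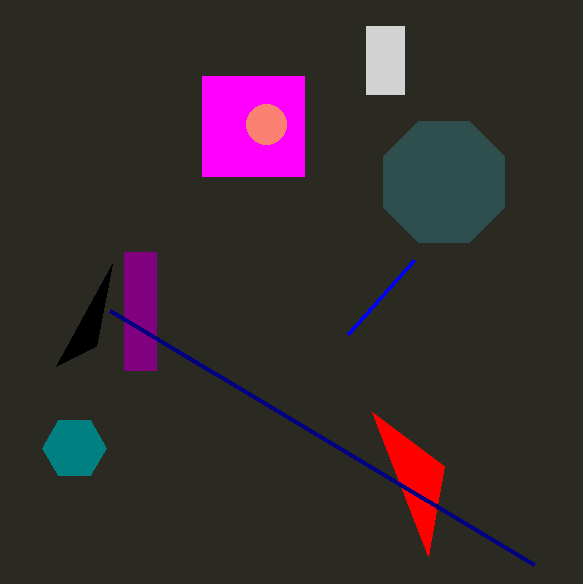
x0_1 = 112; y0_1 = 264; x0_2 = 202; y0_2 = 76; x1_2 = 304; y1_2 = 176; x_3 = 74; y_3 = 448; r_3 = 32; x1_4 = 348; x0_5 = 124; y0_5 = 252; x1_5 = 156; y1_5 = 370; x_6 = 444; y_6 = 182; r_6 = 66; x2_7 = 428; y2_7 = 556; x_8 = 266; y_8 = 124; r_8 = 20; x0_9 = 110; y0_9 = 310; x0_10 = 366; y0_10 = 26; x1_10 = 404; y1_10 = 94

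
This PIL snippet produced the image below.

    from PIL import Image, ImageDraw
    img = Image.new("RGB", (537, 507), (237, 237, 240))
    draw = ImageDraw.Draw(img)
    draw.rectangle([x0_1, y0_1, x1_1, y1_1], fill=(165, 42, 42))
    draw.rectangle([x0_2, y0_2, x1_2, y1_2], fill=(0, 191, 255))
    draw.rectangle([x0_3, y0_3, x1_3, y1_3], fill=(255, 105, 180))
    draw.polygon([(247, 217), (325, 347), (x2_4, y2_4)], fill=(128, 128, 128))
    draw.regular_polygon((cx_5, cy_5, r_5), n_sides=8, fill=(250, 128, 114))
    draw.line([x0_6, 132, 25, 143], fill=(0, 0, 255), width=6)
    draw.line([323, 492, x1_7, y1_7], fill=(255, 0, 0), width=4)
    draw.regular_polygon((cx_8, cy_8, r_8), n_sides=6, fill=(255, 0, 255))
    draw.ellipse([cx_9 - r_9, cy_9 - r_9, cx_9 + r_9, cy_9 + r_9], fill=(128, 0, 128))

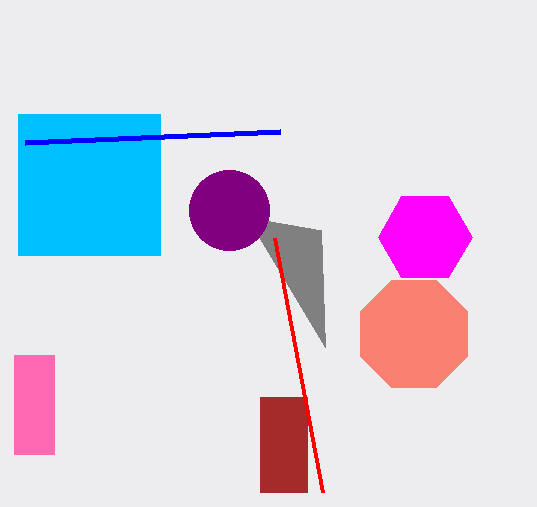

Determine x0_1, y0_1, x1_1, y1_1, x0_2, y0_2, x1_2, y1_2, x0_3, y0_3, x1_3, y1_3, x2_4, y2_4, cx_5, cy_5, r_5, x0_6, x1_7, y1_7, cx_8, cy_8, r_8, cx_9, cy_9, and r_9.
x0_1 = 260, y0_1 = 397, x1_1 = 307, y1_1 = 492, x0_2 = 18, y0_2 = 114, x1_2 = 160, y1_2 = 255, x0_3 = 14, y0_3 = 355, x1_3 = 54, y1_3 = 454, x2_4 = 321, y2_4 = 230, cx_5 = 414, cy_5 = 334, r_5 = 58, x0_6 = 280, x1_7 = 275, y1_7 = 238, cx_8 = 425, cy_8 = 237, r_8 = 47, cx_9 = 229, cy_9 = 210, r_9 = 40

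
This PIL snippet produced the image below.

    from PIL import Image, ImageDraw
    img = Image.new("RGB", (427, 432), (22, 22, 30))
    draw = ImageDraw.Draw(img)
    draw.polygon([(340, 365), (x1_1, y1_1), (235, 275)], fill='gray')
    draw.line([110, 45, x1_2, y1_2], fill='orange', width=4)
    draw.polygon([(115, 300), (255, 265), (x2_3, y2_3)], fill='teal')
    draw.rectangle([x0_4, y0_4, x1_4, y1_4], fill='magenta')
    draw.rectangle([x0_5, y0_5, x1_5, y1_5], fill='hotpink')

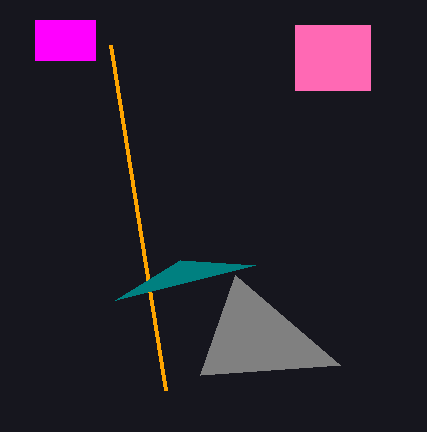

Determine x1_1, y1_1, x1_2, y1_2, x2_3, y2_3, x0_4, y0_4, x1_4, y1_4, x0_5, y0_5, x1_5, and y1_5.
x1_1 = 200; y1_1 = 375; x1_2 = 165; y1_2 = 390; x2_3 = 180; y2_3 = 260; x0_4 = 35; y0_4 = 20; x1_4 = 95; y1_4 = 60; x0_5 = 295; y0_5 = 25; x1_5 = 370; y1_5 = 90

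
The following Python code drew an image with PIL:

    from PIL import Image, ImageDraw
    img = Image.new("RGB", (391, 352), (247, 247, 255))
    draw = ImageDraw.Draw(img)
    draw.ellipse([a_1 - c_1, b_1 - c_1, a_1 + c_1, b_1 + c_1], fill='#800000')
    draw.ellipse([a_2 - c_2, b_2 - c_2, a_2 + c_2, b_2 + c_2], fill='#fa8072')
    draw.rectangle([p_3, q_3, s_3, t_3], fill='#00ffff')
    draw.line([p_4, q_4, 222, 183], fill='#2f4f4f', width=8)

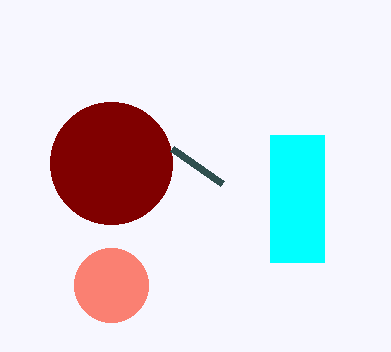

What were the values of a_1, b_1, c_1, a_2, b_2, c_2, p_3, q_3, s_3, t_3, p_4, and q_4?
a_1 = 111; b_1 = 163; c_1 = 61; a_2 = 111; b_2 = 285; c_2 = 37; p_3 = 270; q_3 = 135; s_3 = 324; t_3 = 262; p_4 = 172; q_4 = 148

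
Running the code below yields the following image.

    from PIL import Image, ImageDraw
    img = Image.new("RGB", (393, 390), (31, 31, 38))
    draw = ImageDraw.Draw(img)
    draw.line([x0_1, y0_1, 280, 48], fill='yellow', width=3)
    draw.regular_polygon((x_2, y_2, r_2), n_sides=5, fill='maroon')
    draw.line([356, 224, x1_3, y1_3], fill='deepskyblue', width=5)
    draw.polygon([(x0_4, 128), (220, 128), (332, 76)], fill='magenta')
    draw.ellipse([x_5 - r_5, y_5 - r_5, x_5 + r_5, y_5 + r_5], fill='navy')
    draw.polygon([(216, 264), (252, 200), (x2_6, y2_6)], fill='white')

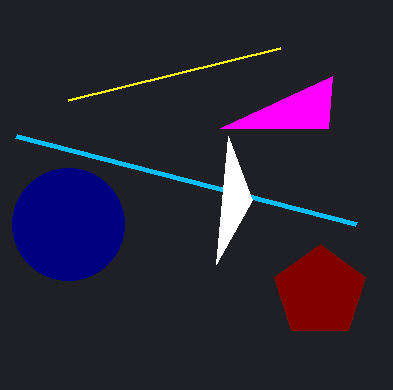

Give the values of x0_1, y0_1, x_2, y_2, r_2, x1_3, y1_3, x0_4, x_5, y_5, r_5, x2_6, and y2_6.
x0_1 = 68, y0_1 = 100, x_2 = 320, y_2 = 292, r_2 = 48, x1_3 = 16, y1_3 = 136, x0_4 = 328, x_5 = 68, y_5 = 224, r_5 = 56, x2_6 = 228, y2_6 = 136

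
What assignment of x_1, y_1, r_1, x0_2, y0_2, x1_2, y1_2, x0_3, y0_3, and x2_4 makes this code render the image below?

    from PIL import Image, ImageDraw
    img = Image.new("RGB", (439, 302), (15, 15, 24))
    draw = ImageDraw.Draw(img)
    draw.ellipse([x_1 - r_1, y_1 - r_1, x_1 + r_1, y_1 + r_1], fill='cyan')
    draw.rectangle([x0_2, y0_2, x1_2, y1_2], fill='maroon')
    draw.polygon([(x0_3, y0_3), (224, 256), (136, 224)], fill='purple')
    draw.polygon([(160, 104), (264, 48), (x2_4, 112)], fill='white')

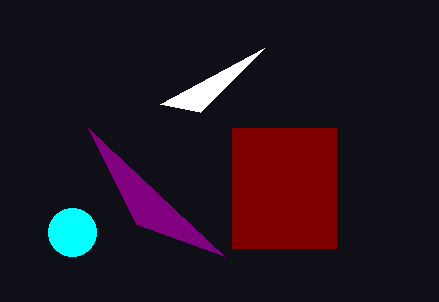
x_1 = 72; y_1 = 232; r_1 = 24; x0_2 = 232; y0_2 = 128; x1_2 = 336; y1_2 = 248; x0_3 = 88; y0_3 = 128; x2_4 = 200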